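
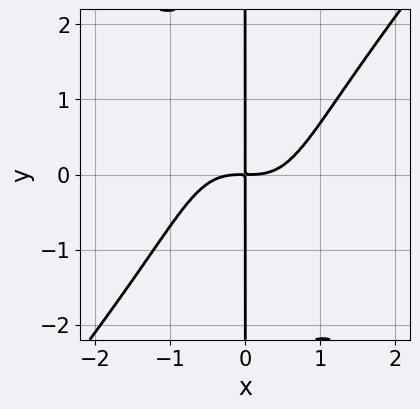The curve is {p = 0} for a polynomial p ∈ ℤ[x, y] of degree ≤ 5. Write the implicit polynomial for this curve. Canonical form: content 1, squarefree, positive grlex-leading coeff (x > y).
3*x^4 - 2*x^2*y^2 - 3*x*y

(a) The degree is 4 — no degree-3 curve has this shape.
(b) Reading off the gridlines: every point of the y-axis in the box is on the curve.
(c) Putting this together gives p.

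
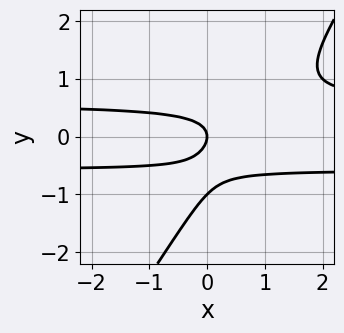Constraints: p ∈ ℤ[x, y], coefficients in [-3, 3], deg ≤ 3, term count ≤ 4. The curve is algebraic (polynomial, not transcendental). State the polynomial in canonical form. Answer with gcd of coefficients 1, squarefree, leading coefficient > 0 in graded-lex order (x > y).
First, degree: the shape is more complex than any degree-2 curve, so deg p = 3.
Then, from the axis intercepts and sections: the y-axis gridline crossings are at y ∈ {-1, 0}; it meets the x-axis at x = 0 (among the integer gridlines).
Finally, the integer polynomial consistent with all of this is the stated p.

3*x*y^2 - 2*y^3 - 2*y^2 - x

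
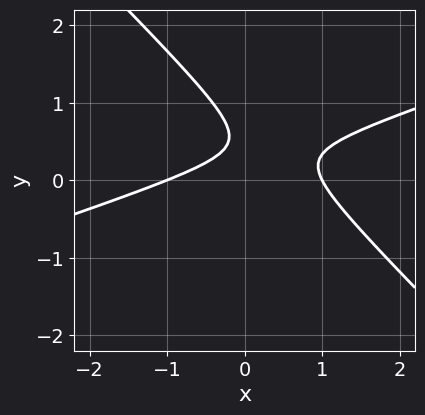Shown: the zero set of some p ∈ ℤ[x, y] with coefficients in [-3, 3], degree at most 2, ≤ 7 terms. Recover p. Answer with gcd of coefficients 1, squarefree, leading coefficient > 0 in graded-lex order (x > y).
First, degree: a generic line meets the curve in up to 2 points, so deg p = 2.
Then, from the visible intercepts: no y-intercept at any integer in the box; among the integer gridlines, it crosses the x-axis at x ∈ {-1, 1}.
Finally, the integer polynomial consistent with all of this is the stated p.

x^2 - 2*x*y - 3*y^2 + 3*y - 1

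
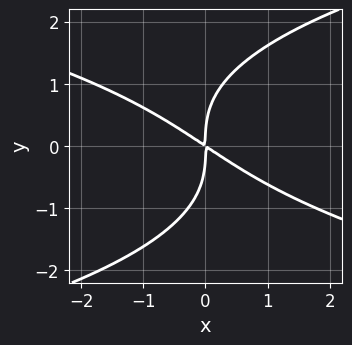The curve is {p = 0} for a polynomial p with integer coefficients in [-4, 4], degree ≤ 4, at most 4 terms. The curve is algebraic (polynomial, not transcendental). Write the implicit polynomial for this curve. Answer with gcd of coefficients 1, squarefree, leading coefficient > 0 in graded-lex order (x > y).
y^4 - 2*x^2 - 3*x*y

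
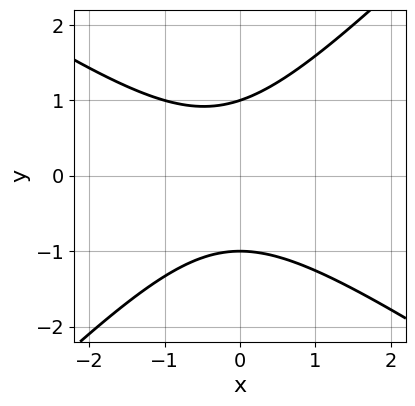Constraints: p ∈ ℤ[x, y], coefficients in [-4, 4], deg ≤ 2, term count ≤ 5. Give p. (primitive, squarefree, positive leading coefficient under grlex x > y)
First, degree: the shape is more complex than any degree-1 curve, so deg p = 2.
Then, from the axis intercepts and sections: no x-intercept at any integer in the box; the y-axis gridline crossings are at y ∈ {-1, 1}.
Finally, putting this together gives p.

2*x^2 + x*y - 3*y^2 + x + 3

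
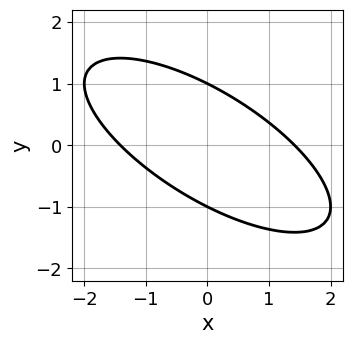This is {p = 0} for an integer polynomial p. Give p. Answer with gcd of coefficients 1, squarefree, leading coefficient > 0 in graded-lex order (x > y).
x^2 + 2*x*y + 2*y^2 - 2

The degree is 2 — a generic line meets the curve in up to 2 points.
Checking where it meets the axes: among the integer gridlines, it crosses the y-axis at y ∈ {-1, 1}.
Fitting integer coefficients to these (and the overall shape) gives p.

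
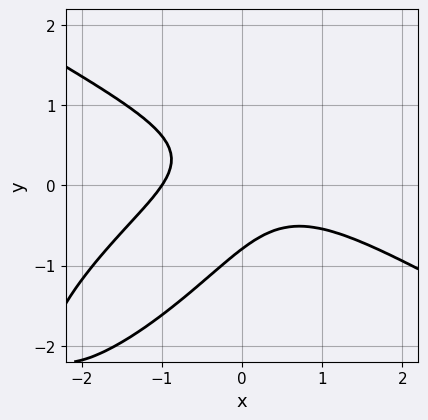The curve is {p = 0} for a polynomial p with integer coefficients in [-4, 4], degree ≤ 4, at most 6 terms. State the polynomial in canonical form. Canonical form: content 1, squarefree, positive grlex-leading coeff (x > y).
x^3 - 2*x*y^2 + 2*y^3 + 2*x*y + 1

First, degree: a generic line meets the curve in up to 3 points, so deg p = 3.
Then, from the visible intercepts: it meets the x-axis at x = -1 (among the integer gridlines).
Finally, the integer polynomial consistent with all of this is the stated p.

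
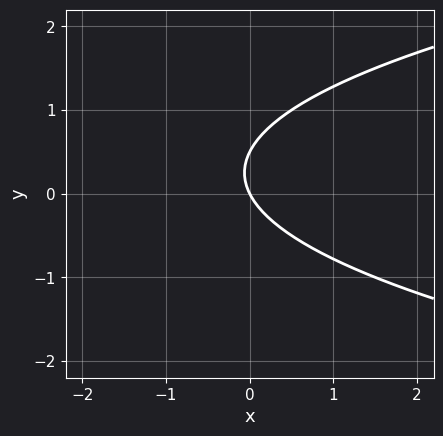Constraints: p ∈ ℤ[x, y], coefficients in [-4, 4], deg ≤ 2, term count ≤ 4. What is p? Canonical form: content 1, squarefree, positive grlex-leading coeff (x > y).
2*y^2 - 2*x - y

Degree: no degree-1 curve has this shape, so deg p = 2.
From the axis intercepts and sections: it meets the x-axis at x = 0 (among the integer gridlines); one y-axis crossing is at y = 0.
The integer polynomial consistent with all of this is the stated p.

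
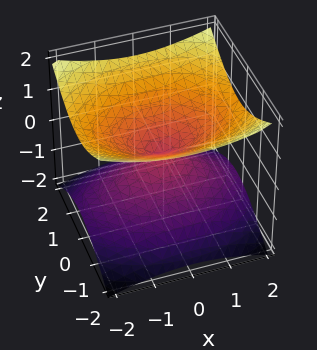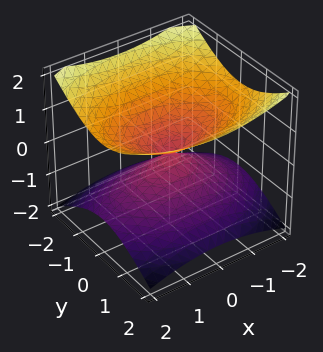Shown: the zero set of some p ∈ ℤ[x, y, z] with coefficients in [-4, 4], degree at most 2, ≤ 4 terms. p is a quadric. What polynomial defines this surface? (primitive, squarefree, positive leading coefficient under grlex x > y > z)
First, deg p = 2.
Then, symmetries: the z ↦ −z reflection is a symmetry, so z appears only in even powers; mirror symmetry y ↦ −y ⇒ only even powers of y; the x ↦ −x reflection is a symmetry, so x appears only in even powers.
Next, from the axis intercepts and sections: one z-axis crossing is at z = 0; one x-axis crossing is at x = 0; one y-axis crossing is at y = 0.
Finally, solving for integer coefficients yields p as stated.

x^2 + 2*y^2 - 3*z^2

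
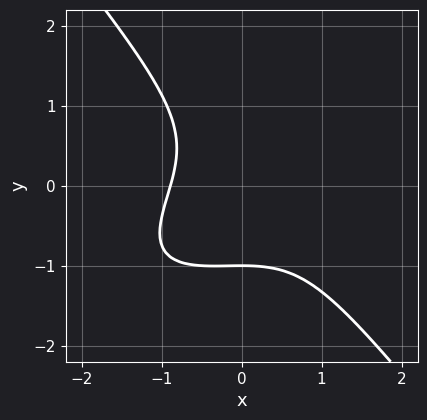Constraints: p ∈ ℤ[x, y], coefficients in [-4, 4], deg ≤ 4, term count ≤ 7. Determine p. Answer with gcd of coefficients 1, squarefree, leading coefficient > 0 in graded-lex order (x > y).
2*x^3 - 3*x^2*y + 3*y^3 - 2*x^2 + 3

1. deg p = 3. The shape is more complex than any degree-2 curve.
2. From the axis intercepts and sections: one y-axis crossing is at y = -1.
3. Solving for integer coefficients yields p as stated.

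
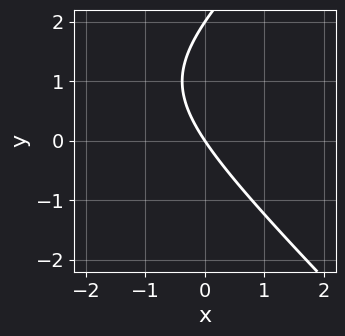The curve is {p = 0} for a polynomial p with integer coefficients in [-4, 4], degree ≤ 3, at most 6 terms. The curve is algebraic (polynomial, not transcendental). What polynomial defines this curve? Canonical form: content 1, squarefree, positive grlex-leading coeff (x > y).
x^2 - y^2 + 3*x + 2*y

(a) The degree is 2 — a generic line meets the curve in up to 2 points.
(b) Against the integer gridlines: it crosses the x-axis at the gridline x = 0; the y-axis gridline crossings are at y ∈ {0, 2}.
(c) Fitting integer coefficients to these (and the overall shape) gives p.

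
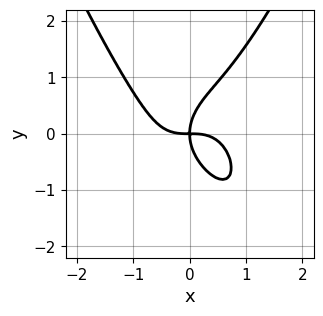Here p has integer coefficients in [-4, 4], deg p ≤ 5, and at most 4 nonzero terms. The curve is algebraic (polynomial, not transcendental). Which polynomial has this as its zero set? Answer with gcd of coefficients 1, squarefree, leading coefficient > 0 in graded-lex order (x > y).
3*x^4 - 2*y^3 + 3*x*y

First, the degree is 4 — no degree-3 curve has this shape.
Next, checking where it meets the axes: it meets the x-axis at x = 0 (among the integer gridlines); it crosses the y-axis at the gridline y = 0.
Finally, these observations pin down the coefficients.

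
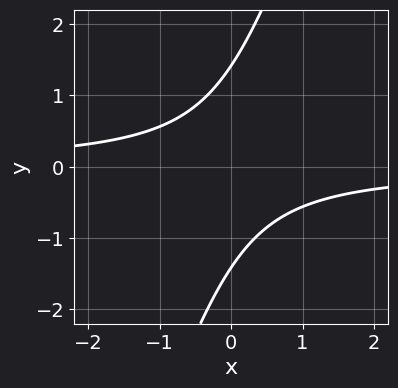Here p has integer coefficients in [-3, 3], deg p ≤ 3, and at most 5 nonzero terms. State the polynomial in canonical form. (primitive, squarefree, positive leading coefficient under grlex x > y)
3*x*y - y^2 + 2

(a) Degree: no degree-1 curve has this shape, so deg p = 2.
(b) Checking where it meets the axes: it misses every integer gridline on the x-axis.
(c) Putting this together gives p.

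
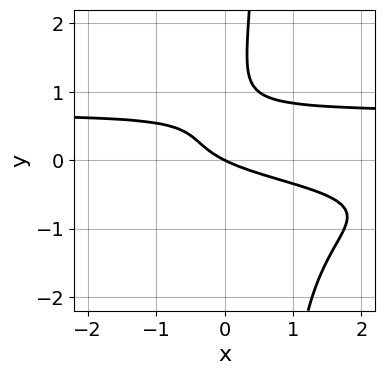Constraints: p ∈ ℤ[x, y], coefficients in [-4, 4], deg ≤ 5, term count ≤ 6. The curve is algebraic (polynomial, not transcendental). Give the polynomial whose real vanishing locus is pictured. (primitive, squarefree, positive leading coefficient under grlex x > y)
3*x*y^3 - 2*y^3 + 3*y^2 - x - 2*y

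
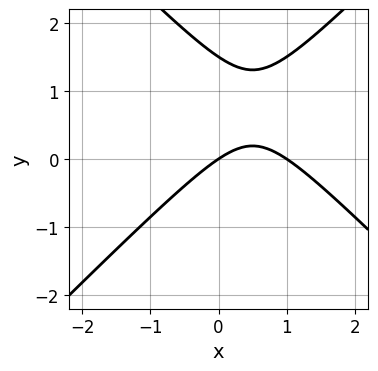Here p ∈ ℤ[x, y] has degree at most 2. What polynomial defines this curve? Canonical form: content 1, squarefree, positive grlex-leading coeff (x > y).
deg p = 2.
Against the integer gridlines: among the integer gridlines, it crosses the x-axis at x ∈ {0, 1}; it meets the y-axis at y = 0 (among the integer gridlines).
The integer polynomial consistent with all of this is the stated p.

2*x^2 - 2*y^2 - 2*x + 3*y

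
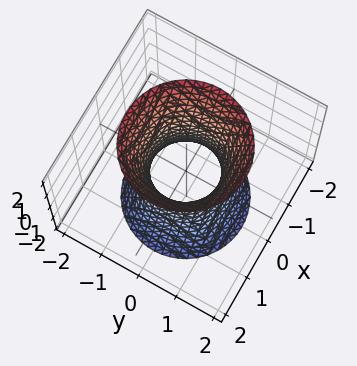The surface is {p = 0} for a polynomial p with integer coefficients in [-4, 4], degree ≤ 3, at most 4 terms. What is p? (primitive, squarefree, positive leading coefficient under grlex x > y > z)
First, deg p = 2.
Then, by symmetry, the z-axis is an axis of rotation, so x and y enter only as x² + y².
Then, from the visible intercepts: a circular section at z = 0 has radius between 0 and 1; it misses every integer gridline on the z-axis.
Finally, fitting integer coefficients to these (and the overall shape) gives p.

3*x^2 + 3*y^2 - z^2 - 2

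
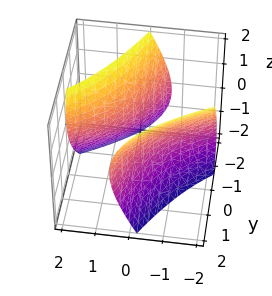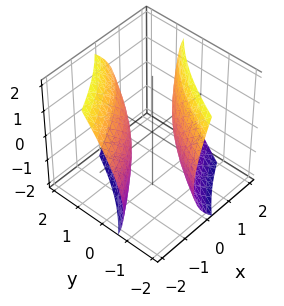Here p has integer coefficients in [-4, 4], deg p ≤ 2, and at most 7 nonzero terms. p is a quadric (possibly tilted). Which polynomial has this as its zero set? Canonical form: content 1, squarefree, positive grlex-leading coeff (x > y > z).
x^2 - 3*x*y + x*z + y^2 - z^2 - 1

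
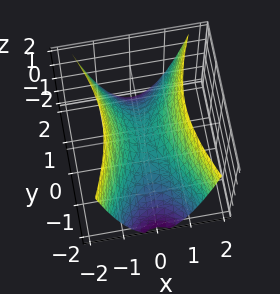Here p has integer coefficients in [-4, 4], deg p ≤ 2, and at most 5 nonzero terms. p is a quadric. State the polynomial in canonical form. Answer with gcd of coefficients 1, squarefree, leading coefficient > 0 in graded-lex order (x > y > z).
(a) The degree is 2 — a saddle surface; a quadric.
(b) Symmetries: mirror symmetry x ↦ −x ⇒ only even powers of x; the y ↦ −y reflection is a symmetry, so y appears only in even powers.
(c) Observable constraints: it crosses the x-axis at the gridline x = 0; it meets the y-axis at y = 0 (among the integer gridlines); one z-axis crossing is at z = 0.
(d) These observations pin down the coefficients.

3*x^2 - y^2 - 2*z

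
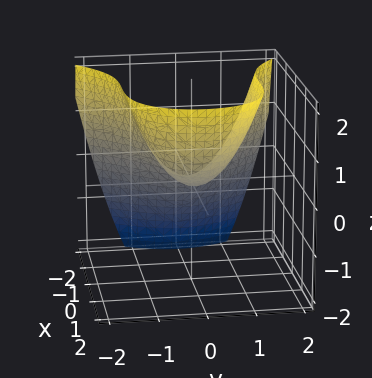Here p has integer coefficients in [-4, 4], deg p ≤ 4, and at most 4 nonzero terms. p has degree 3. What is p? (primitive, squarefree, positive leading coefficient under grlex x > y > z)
x^3 + 3*y^2 - 3*z

(a) deg p = 3. No degree-2 surface has this shape.
(b) From the visible intercepts: one y-axis crossing is at y = 0; one z-axis crossing is at z = 0.
(c) Solving for integer coefficients yields p as stated.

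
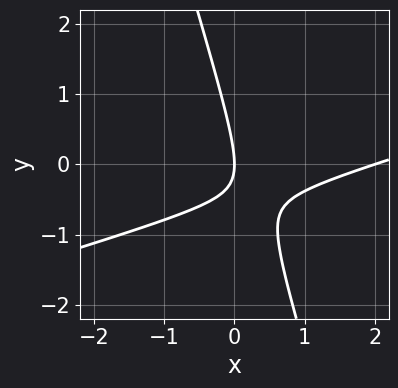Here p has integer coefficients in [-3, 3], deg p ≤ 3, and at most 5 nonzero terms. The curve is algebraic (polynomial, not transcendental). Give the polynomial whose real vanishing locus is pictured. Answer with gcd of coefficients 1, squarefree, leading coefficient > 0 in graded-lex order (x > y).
The degree is 2 — a generic line meets the curve in up to 2 points.
Checking where it meets the axes: the x-axis gridline crossings are at x ∈ {0, 2}; it crosses the y-axis at the gridline y = 0.
Putting this together gives p.

x^2 - 3*x*y - y^2 - 2*x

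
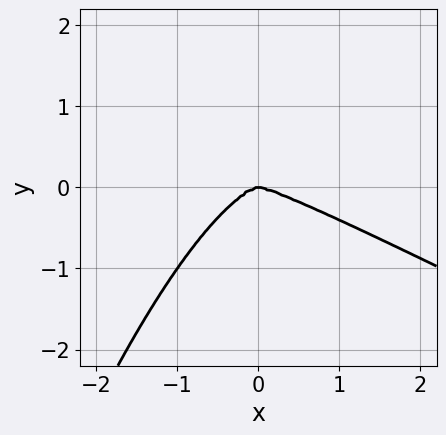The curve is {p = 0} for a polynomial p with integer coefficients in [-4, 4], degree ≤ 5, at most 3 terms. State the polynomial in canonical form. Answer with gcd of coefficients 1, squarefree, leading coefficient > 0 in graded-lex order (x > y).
Degree: no degree-3 curve has this shape, so deg p = 4.
Against the integer gridlines: it crosses the x-axis at the gridline x = 0; it meets the y-axis at y = 0 (among the integer gridlines).
Putting this together gives p.

x^4 + 2*x^3*y + 3*y^3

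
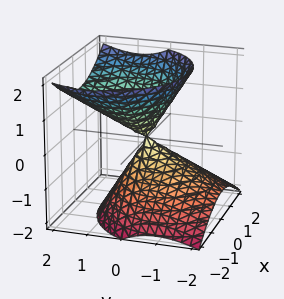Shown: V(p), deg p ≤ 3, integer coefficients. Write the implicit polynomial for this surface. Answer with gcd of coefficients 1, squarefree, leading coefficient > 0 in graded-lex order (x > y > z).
x^2 + y^2 - y*z - z^2

First, deg p = 2.
Then, checking where it meets the axes: it meets the y-axis at y = 0 (among the integer gridlines); it crosses the x-axis at the gridline x = 0.
Finally, the integer polynomial consistent with all of this is the stated p.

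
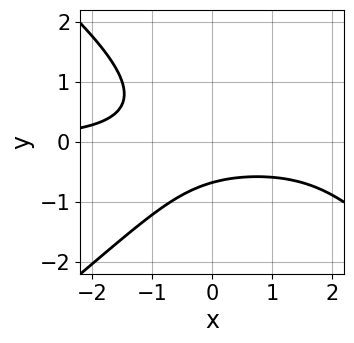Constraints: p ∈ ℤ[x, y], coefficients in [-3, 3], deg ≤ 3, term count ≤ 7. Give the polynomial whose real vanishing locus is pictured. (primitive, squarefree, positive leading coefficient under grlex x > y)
2*x^2*y - 3*y^3 - 3*x*y - 3*y - 3

First, degree: the shape is more complex than any degree-2 curve, so deg p = 3.
Then, against the integer gridlines: it misses every integer gridline on the x-axis.
Finally, matching integer coefficients to the picture gives p.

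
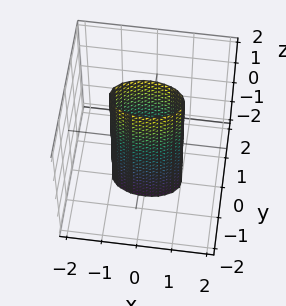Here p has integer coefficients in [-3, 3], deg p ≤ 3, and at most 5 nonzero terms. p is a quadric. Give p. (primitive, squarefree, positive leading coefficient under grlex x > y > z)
First, degree: a cylinder; a quadric, so deg p = 2.
Then, symmetries: the y ↦ −y reflection is a symmetry, so y appears only in even powers; it's symmetric under x → −x, forcing even powers of x; mirror symmetry z ↦ −z ⇒ only even powers of z.
Then, against the integer gridlines: among the integer gridlines, it crosses the x-axis at x ∈ {-1, 1}; the surface avoids every integer z-axis point in the box.
Finally, matching integer coefficients to the picture gives p.

x^2 + 3*y^2 - 1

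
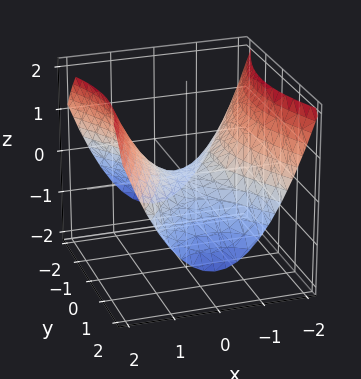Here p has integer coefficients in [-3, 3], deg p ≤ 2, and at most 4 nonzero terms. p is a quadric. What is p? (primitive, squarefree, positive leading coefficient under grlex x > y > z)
deg p = 2.
Symmetries: it's symmetric under y → −y, forcing even powers of y; it's symmetric under x → −x, forcing even powers of x.
Against the integer gridlines: one z-axis crossing is at z = 0; it meets the x-axis at x = 0 (among the integer gridlines).
Fitting integer coefficients to these (and the overall shape) gives p.

2*x^2 - y^2 - 3*z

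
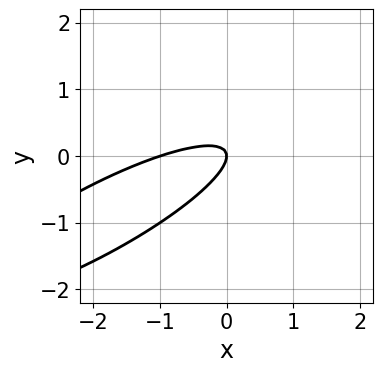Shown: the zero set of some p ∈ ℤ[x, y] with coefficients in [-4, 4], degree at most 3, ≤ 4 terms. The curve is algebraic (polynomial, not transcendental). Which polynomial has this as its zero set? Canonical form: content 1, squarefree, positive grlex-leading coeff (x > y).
x^2 - 3*x*y + 3*y^2 + x

First, the degree is 2 — a generic line meets the curve in up to 2 points.
Then, reading off the gridlines: the x-axis gridline crossings are at x ∈ {-1, 0}; one y-axis crossing is at y = 0.
Finally, matching integer coefficients to the picture gives p.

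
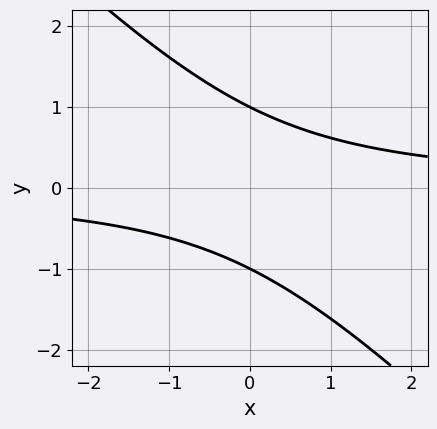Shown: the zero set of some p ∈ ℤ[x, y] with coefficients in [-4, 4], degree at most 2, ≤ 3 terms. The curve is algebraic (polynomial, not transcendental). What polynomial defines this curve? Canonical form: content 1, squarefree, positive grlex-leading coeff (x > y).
(a) Degree: a generic line meets the curve in up to 2 points, so deg p = 2.
(b) Checking where it meets the axes: it misses every integer gridline on the x-axis; among the integer gridlines, it crosses the y-axis at y ∈ {-1, 1}.
(c) Putting this together gives p.

x*y + y^2 - 1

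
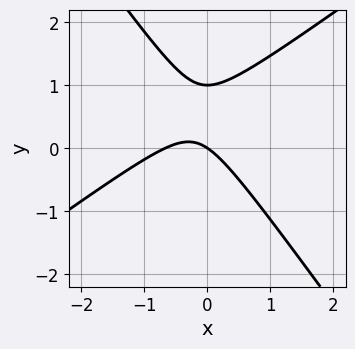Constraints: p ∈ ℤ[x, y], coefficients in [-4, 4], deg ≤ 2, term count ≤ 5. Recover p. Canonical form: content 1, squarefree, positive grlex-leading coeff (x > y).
3*x^2 - 2*x*y - 3*y^2 + 2*x + 3*y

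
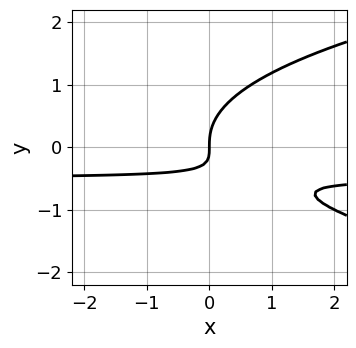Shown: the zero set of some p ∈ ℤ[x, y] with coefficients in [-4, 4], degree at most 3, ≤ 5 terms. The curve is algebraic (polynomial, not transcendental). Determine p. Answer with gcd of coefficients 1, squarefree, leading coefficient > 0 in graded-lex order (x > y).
2*y^3 - 2*x*y - x

First, the degree is 3 — a generic line meets the curve in up to 3 points.
Next, against the integer gridlines: it meets the x-axis at x = 0 (among the integer gridlines); it meets the y-axis at y = 0 (among the integer gridlines).
Finally, putting this together gives p.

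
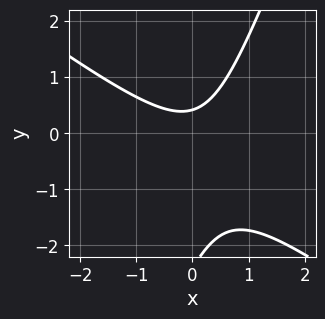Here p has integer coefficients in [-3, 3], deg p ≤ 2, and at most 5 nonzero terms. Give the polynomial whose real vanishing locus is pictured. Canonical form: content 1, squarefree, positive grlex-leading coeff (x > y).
deg p = 2.
From the axis intercepts and sections: it misses every integer gridline on the x-axis.
The integer polynomial consistent with all of this is the stated p.

2*x^2 + 2*x*y - y^2 - 2*y + 1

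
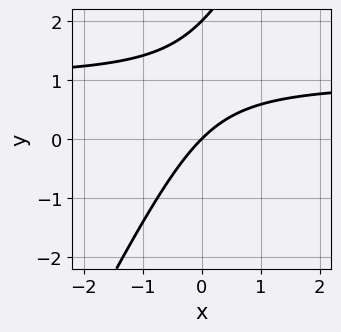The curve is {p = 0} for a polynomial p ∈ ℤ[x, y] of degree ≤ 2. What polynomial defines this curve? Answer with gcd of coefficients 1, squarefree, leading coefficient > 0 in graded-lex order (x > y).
2*x*y - y^2 - 2*x + 2*y

deg p = 2. The shape is more complex than any degree-1 curve.
Reading off the gridlines: it crosses the x-axis at the gridline x = 0; among the integer gridlines, it crosses the y-axis at y ∈ {0, 2}.
Solving for integer coefficients yields p as stated.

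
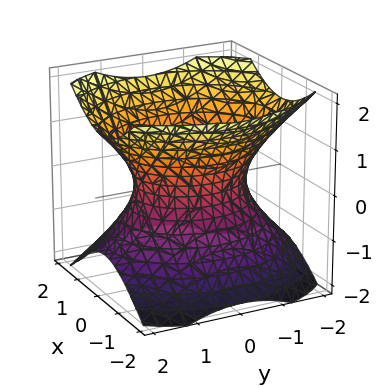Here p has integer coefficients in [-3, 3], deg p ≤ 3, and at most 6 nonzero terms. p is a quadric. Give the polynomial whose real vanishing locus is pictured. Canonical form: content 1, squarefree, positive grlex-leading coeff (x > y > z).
3*x^2 + 2*y^2 - 3*z^2 - 3

deg p = 2. An hourglass — one-sheet hyperboloid; a quadric.
Symmetries: mirror symmetry y ↦ −y ⇒ only even powers of y; the x ↦ −x reflection is a symmetry, so x appears only in even powers; the z ↦ −z reflection is a symmetry, so z appears only in even powers.
Observable constraints: among the integer gridlines, it crosses the x-axis at x ∈ {-1, 1}; the surface avoids every integer z-axis point in the box.
Putting this together gives p.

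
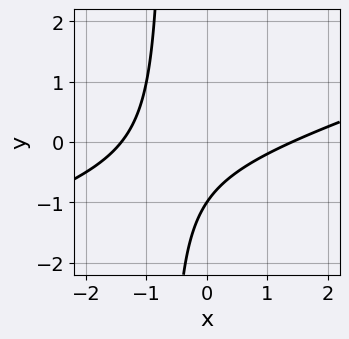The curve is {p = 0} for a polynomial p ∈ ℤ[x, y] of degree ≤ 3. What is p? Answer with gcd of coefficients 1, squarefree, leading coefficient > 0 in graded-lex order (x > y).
Degree: no degree-1 curve has this shape, so deg p = 2.
Checking where it meets the axes: it meets the y-axis at y = -1 (among the integer gridlines).
These observations pin down the coefficients.

x^2 - 3*x*y - 2*y - 2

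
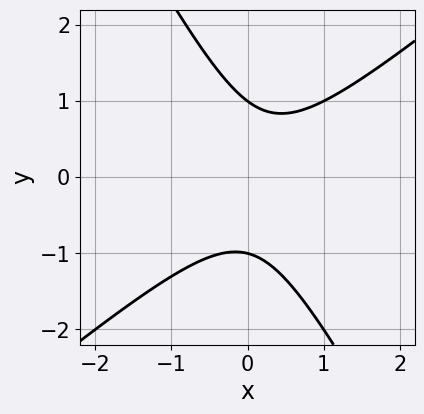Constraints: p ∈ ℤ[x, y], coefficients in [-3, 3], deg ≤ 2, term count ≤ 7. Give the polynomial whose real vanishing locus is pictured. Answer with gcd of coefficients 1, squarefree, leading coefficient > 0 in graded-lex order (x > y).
3*x^2 - 2*x*y - 2*y^2 - x + 2

First, the degree is 2 — the shape is more complex than any degree-1 curve.
Next, from the visible intercepts: it misses every integer gridline on the x-axis; the y-axis gridline crossings are at y ∈ {-1, 1}.
Finally, together with the visible shape, these determine p as stated.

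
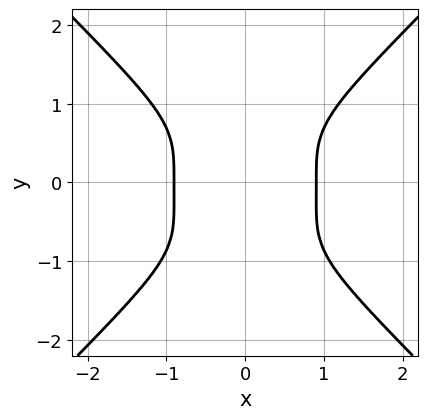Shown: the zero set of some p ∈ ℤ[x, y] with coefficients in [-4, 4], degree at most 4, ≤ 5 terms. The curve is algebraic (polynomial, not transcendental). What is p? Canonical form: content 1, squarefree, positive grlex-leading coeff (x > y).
3*x^4 - 3*y^4 - y^3 - 2

Degree: the shape is more complex than any degree-3 curve, so deg p = 4.
Symmetries: the x ↦ −x reflection is a symmetry, so x appears only in even powers.
Against the integer gridlines: the curve avoids every integer y-axis point in the box.
Fitting integer coefficients to these (and the overall shape) gives p.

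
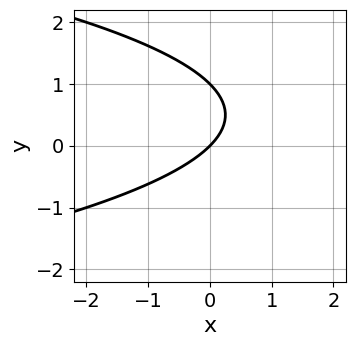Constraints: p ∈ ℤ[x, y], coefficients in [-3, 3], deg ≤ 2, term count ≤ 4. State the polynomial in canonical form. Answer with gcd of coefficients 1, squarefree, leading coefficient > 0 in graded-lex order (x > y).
1. The degree is 2 — no degree-1 curve has this shape.
2. Checking where it meets the axes: it meets the x-axis at x = 0 (among the integer gridlines); the y-axis gridline crossings are at y ∈ {0, 1}.
3. These observations pin down the coefficients.

y^2 + x - y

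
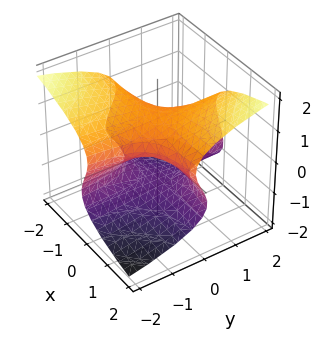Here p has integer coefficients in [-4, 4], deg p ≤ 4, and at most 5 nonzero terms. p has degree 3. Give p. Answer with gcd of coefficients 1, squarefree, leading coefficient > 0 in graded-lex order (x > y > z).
First, the degree is 3 — no degree-2 surface has this shape.
Next, reading off the gridlines: the z-axis gridline crossings are at z ∈ {-1, 0, 1}; the visible x-axis segment lies entirely on the surface; every point of the y-axis in the box is on the surface.
Finally, solving for integer coefficients yields p as stated.

z^3 - x*y - z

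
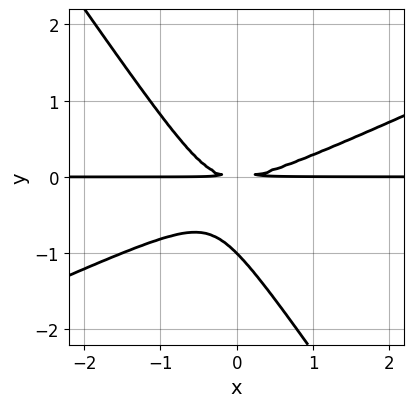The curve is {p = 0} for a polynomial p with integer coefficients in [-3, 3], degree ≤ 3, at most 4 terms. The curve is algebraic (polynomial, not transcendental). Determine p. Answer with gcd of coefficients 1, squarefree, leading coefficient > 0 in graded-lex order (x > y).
2*x^2*y - 3*x*y^2 - 3*y^3 - 3*y^2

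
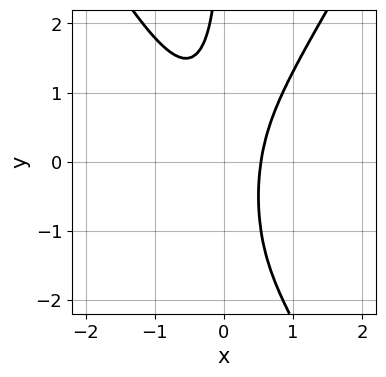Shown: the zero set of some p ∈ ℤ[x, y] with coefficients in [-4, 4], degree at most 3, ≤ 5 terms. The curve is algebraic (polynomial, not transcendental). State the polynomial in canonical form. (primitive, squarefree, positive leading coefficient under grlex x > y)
3*x^3 - x*y^2 - x*y + x - 1

First, deg p = 3. No degree-2 curve has this shape.
Next, against the integer gridlines: no y-intercept at any integer in the box.
Finally, putting this together gives p.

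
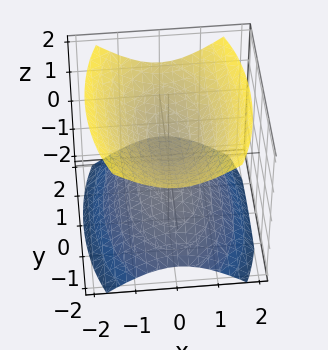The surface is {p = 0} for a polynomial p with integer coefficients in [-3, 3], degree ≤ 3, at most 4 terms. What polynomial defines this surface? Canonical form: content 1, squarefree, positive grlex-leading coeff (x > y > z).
The picture has 2 separate pieces. They look like related sheets of one shape, so recover p as a whole.
Degree: two separate bowl-shaped sheets opening away from each other; a quadric, so deg p = 2.
Symmetries: it's symmetric under y → −y, forcing even powers of y; mirror symmetry x ↦ −x ⇒ only even powers of x; the z ↦ −z reflection is a symmetry, so z appears only in even powers.
Against the integer gridlines: no x-intercept at any integer in the box; it misses every integer gridline on the y-axis.
These observations pin down the coefficients.

3*x^2 + y^2 - 3*z^2 + 1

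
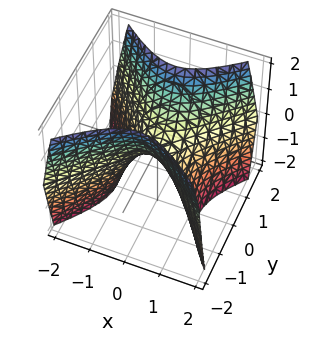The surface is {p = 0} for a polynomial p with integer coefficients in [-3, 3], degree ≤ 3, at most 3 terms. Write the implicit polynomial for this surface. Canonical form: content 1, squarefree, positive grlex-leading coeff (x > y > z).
3*x^2 - 3*y^2 + 2*z

1. The degree is 2 — a hyperbolic paraboloid; a quadric.
2. Symmetries: mirror symmetry y ↦ −y ⇒ only even powers of y; the x ↦ −x reflection is a symmetry, so x appears only in even powers.
3. From the visible intercepts: one y-axis crossing is at y = 0; it meets the x-axis at x = 0 (among the integer gridlines); one z-axis crossing is at z = 0.
4. These observations pin down the coefficients.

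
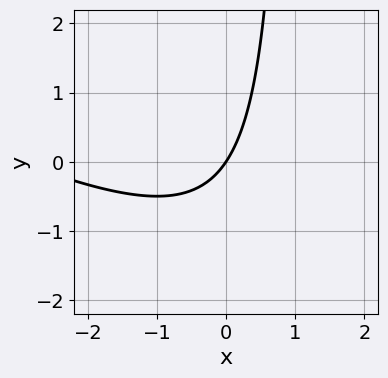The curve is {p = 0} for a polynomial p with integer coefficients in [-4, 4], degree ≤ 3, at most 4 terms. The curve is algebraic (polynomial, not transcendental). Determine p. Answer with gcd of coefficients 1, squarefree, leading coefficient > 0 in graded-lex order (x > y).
First, deg p = 2. A generic line meets the curve in up to 2 points.
Next, from the visible intercepts: it meets the y-axis at y = 0 (among the integer gridlines); it meets the x-axis at x = 0 (among the integer gridlines).
Finally, matching integer coefficients to the picture gives p.

x^2 + 2*x*y + 3*x - 2*y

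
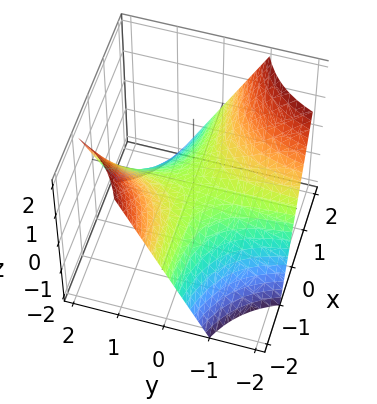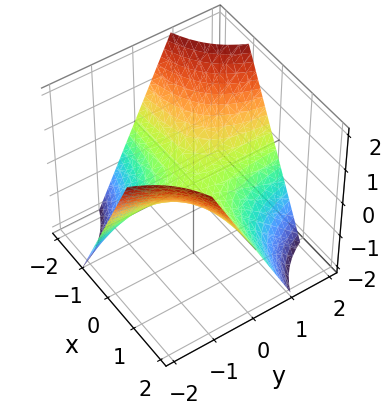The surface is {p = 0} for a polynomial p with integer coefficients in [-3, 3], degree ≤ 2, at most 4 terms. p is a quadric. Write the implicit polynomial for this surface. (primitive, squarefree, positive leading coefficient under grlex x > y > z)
x*y + z

(a) deg p = 2.
(b) Reading off the gridlines: the visible y-axis segment lies entirely on the surface; the visible x-axis segment lies entirely on the surface; it crosses the z-axis at the gridline z = 0.
(c) Matching integer coefficients to the picture gives p.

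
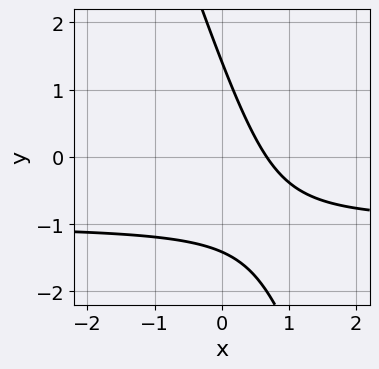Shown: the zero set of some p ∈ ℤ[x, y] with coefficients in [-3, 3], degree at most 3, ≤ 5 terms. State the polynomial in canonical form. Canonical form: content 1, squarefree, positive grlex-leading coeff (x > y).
The degree is 2 — the shape is more complex than any degree-1 curve.
Matching integer coefficients to the picture gives p.

3*x*y + y^2 + 3*x - 2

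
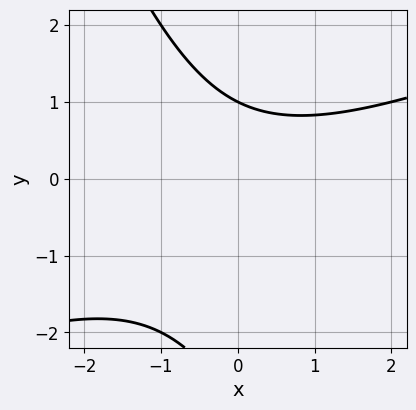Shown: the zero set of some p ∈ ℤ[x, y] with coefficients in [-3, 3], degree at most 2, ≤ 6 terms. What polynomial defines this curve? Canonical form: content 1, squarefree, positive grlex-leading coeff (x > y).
x^2 - 2*x*y - y^2 - 2*y + 3

The degree is 2 — a generic line meets the curve in up to 2 points.
Observable constraints: the curve avoids every integer x-axis point in the box; it crosses the y-axis at the gridline y = 1.
These observations pin down the coefficients.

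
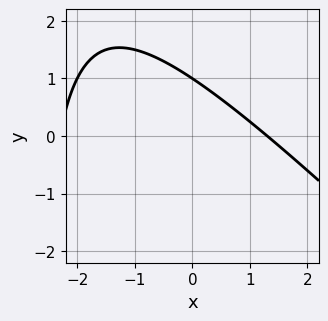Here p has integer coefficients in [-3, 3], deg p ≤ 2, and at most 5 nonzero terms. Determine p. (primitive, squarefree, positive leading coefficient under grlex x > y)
First, degree: a generic line meets the curve in up to 2 points, so deg p = 2.
Next, against the integer gridlines: it crosses the y-axis at the gridline y = 1.
Finally, matching integer coefficients to the picture gives p.

x^2 + x*y + x + 3*y - 3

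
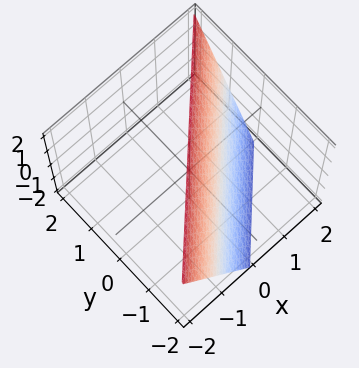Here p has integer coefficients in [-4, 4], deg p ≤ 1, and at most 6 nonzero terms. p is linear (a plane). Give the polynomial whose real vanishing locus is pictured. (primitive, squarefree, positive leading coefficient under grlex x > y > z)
First, the degree is 1 — the surface is flat (a plane).
Next, against the integer gridlines: one y-axis crossing is at y = -1; one z-axis crossing is at z = 2.
Finally, matching integer coefficients to the picture gives p. Check: (1, 0, 0) on the x-axis lies on the surface, and p(1, 0, 0) = 0. ✓

2*x - 2*y + z - 2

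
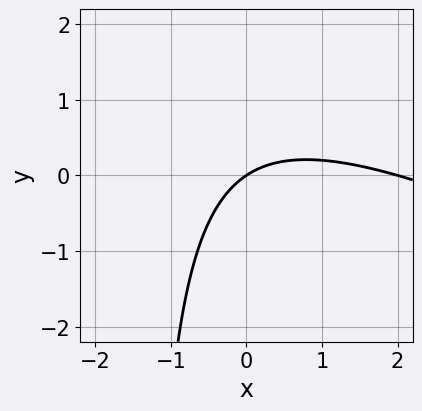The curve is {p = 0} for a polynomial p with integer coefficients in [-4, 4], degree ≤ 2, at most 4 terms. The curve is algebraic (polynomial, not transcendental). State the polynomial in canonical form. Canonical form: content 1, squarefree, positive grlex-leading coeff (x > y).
x^2 + 2*x*y - 2*x + 3*y

1. deg p = 2. A generic line meets the curve in up to 2 points.
2. Reading off the gridlines: one y-axis crossing is at y = 0; the x-axis gridline crossings are at x ∈ {0, 2}.
3. Putting this together gives p.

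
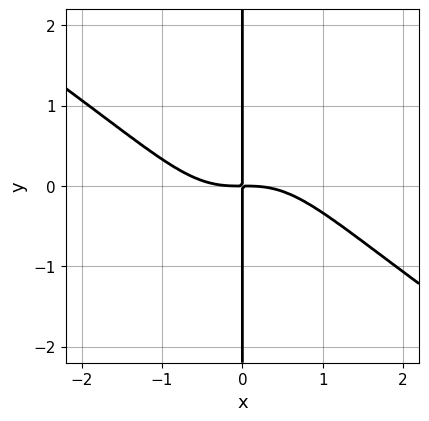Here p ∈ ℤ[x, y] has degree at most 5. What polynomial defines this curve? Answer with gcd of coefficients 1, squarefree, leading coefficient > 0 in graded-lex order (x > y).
2*x^4 + 3*x^3*y + 3*x*y

(a) The degree is 4 — the shape is more complex than any degree-3 curve.
(b) Checking where it meets the axes: the visible y-axis segment lies entirely on the curve.
(c) Matching integer coefficients to the picture gives p.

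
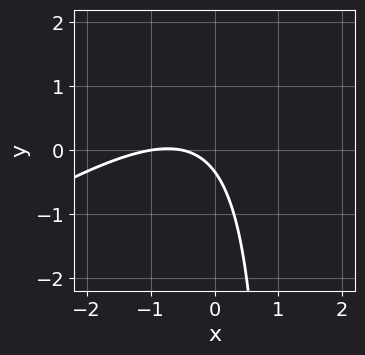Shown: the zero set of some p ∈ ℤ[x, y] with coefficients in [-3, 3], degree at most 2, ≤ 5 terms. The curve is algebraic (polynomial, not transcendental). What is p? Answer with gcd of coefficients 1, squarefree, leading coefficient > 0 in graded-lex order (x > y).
2*x^2 - 3*x*y + 3*x + 3*y + 1

(a) The degree is 2 — a generic line meets the curve in up to 2 points.
(b) From the axis intercepts and sections: one x-axis crossing is at x = -1.
(c) Fitting integer coefficients to these (and the overall shape) gives p.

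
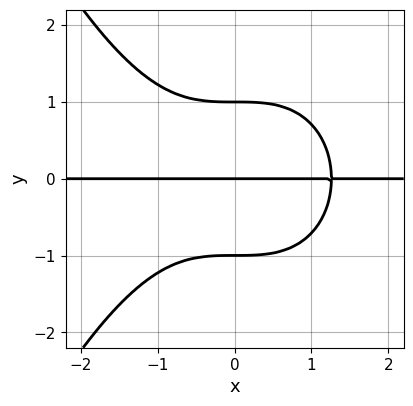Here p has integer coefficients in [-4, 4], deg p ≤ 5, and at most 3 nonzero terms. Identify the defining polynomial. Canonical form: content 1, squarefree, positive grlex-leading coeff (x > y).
1. Degree: the shape is more complex than any degree-3 curve, so deg p = 4.
2. From the axis intercepts and sections: the visible x-axis segment lies entirely on the curve; the y-axis gridline crossings are at y ∈ {-1, 0, 1}.
3. Putting this together gives p.

x^3*y + 2*y^3 - 2*y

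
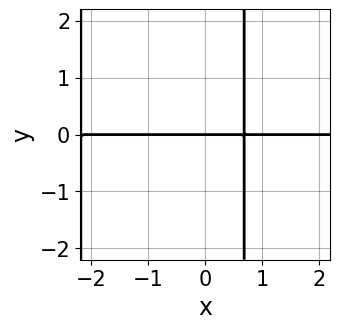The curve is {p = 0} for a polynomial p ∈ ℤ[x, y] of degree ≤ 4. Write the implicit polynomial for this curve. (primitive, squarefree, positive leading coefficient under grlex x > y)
1. deg p = 3. No degree-2 curve has this shape.
2. Reading off the gridlines: it meets the y-axis at y = 0 (among the integer gridlines); the visible x-axis segment lies entirely on the curve.
3. Matching integer coefficients to the picture gives p.

2*x^2*y + 3*x*y - 3*y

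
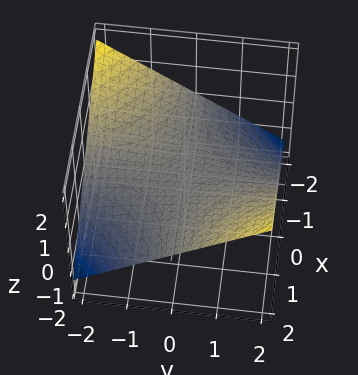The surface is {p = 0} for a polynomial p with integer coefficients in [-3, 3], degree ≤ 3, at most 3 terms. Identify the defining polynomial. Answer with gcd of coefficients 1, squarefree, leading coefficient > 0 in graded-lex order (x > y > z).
First, the degree is 2 — a saddle surface; a quadric.
Next, from the visible intercepts: the visible y-axis segment lies entirely on the surface; every point of the x-axis in the box is on the surface; it crosses the z-axis at the gridline z = 0.
Finally, putting this together gives p.

x*y - 3*z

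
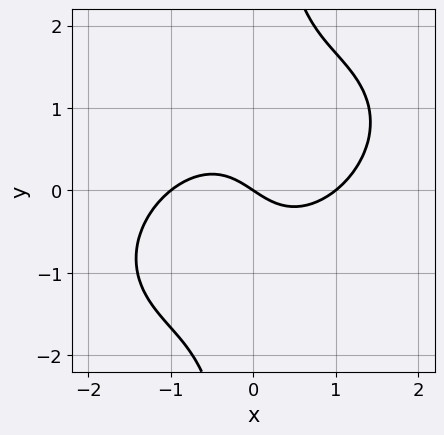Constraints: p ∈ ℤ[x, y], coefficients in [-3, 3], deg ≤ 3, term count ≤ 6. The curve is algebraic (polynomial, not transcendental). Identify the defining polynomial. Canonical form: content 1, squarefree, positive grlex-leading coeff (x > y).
2*x^3 - 2*x^2*y + 3*x*y^2 - 2*x - 3*y

1. Degree: a generic line meets the curve in up to 3 points, so deg p = 3.
2. Against the integer gridlines: among the integer gridlines, it crosses the x-axis at x ∈ {-1, 0, 1}; it crosses the y-axis at the gridline y = 0.
3. The integer polynomial consistent with all of this is the stated p.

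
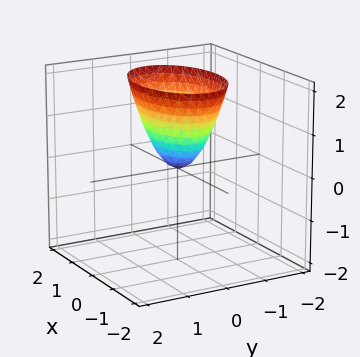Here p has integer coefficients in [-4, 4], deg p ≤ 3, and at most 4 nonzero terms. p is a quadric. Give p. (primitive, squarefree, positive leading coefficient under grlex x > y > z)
First, the degree is 2 — a single bowl opening along one axis; a quadric.
Next, symmetries: it's symmetric under y → −y, forcing even powers of y; it's symmetric under x → −x, forcing even powers of x.
Then, from the visible intercepts: it meets the z-axis at z = 0 (among the integer gridlines); one x-axis crossing is at x = 0.
Finally, matching integer coefficients to the picture gives p.

x^2 + 2*y^2 - z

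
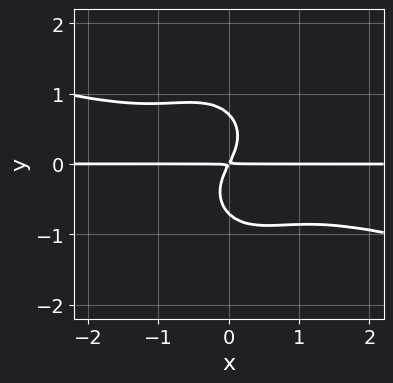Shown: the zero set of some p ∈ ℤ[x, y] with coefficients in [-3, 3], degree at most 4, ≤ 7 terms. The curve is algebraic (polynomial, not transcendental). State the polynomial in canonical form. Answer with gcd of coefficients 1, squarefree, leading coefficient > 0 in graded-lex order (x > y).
Degree: no degree-3 curve has this shape, so deg p = 4.
Observable constraints: every point of the x-axis in the box is on the curve.
The integer polynomial consistent with all of this is the stated p.

x^3*y + 3*x^2*y^2 + 2*y^4 + 2*x*y - y^2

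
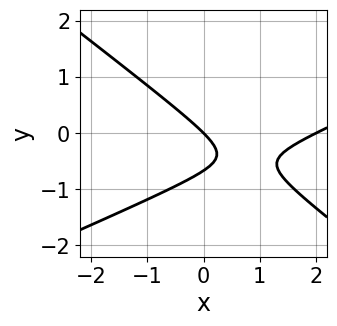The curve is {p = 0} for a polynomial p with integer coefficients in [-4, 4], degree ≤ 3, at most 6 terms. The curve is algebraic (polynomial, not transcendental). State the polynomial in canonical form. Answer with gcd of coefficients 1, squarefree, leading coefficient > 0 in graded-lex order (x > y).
x^2 - x*y - 3*y^2 - 2*x - 2*y

deg p = 2. The shape is more complex than any degree-1 curve.
From the axis intercepts and sections: among the integer gridlines, it crosses the x-axis at x ∈ {0, 2}; it meets the y-axis at y = 0 (among the integer gridlines).
Solving for integer coefficients yields p as stated.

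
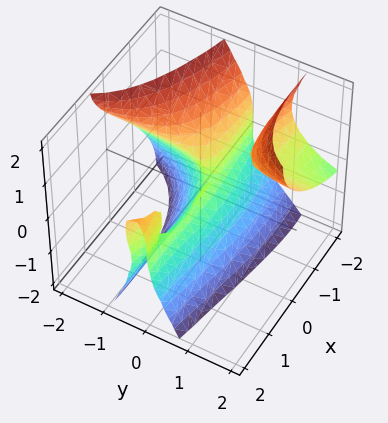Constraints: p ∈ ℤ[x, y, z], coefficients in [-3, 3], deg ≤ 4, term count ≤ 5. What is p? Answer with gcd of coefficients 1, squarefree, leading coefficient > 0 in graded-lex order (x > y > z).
(a) The picture has 2 separate pieces. Treating them together as one polynomial.
(b) deg p = 3. A generic line meets the surface in up to 3 points.
(c) Reading off the gridlines: it meets the z-axis at z = 0 (among the integer gridlines); one y-axis crossing is at y = 0; every point of the x-axis in the box is on the surface.
(d) These observations pin down the coefficients.

x^2*y + 3*x*y^2 - 3*y^2*z + z^3 + 3*y^2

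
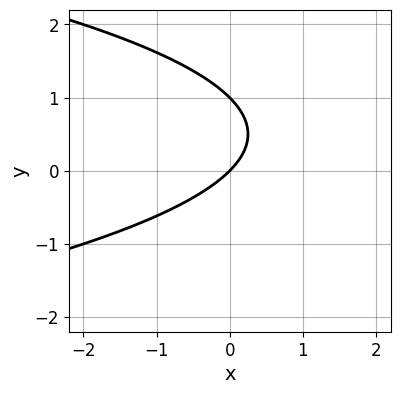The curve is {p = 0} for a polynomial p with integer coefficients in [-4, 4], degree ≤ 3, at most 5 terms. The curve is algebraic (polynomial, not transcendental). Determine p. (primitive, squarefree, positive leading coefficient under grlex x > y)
y^2 + x - y

The degree is 2 — a generic line meets the curve in up to 2 points.
Against the integer gridlines: it crosses the x-axis at the gridline x = 0; among the integer gridlines, it crosses the y-axis at y ∈ {0, 1}.
Putting this together gives p.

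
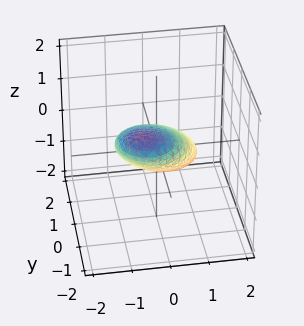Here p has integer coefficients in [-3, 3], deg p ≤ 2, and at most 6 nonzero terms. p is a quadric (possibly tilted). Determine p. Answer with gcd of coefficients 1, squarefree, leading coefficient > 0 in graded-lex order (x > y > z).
First, deg p = 2. A generic line meets the surface in up to 2 points.
Then, from the visible intercepts: the x-axis gridline crossings are at x ∈ {-1, 1}; the y-axis gridline crossings are at y ∈ {-1, 1}.
Finally, the integer polynomial consistent with all of this is the stated p.

x^2 + x*z + y^2 + 2*y*z + 2*z^2 - 1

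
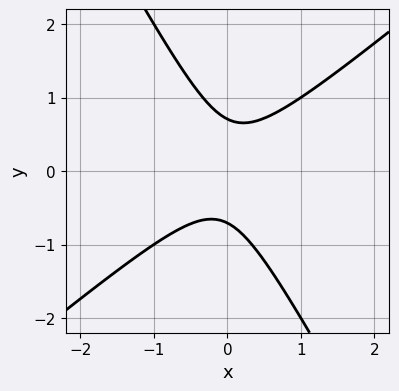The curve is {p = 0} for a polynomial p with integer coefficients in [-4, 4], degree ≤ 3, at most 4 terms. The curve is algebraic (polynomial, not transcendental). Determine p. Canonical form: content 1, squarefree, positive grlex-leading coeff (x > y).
3*x^2 - 2*x*y - 2*y^2 + 1

First, the degree is 2 — the shape is more complex than any degree-1 curve.
Then, reading off the gridlines: it misses every integer gridline on the x-axis.
Finally, putting this together gives p.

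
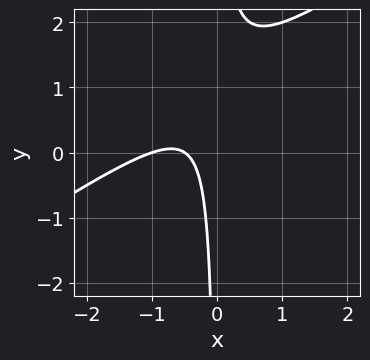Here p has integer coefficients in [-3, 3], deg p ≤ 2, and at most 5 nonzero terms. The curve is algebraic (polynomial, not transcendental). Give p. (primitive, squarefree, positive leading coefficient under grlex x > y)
1. deg p = 2. A generic line meets the curve in up to 2 points.
2. From the visible intercepts: it crosses the x-axis at the gridline x = -1; the curve avoids every integer y-axis point in the box.
3. Together with the visible shape, these determine p as stated.

2*x^2 - 3*x*y + 3*x + 1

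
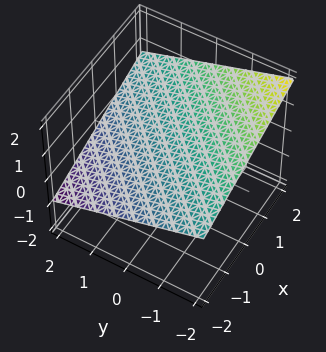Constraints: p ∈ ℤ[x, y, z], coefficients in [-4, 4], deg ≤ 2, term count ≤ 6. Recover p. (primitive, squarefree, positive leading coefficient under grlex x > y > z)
1. The degree is 1 — every cross-section is a straight line — this is a plane.
2. From the visible intercepts: it crosses the y-axis at the gridline y = 2; it crosses the x-axis at the gridline x = -2.
3. The integer polynomial consistent with all of this is the stated p.

x - y - 3*z + 2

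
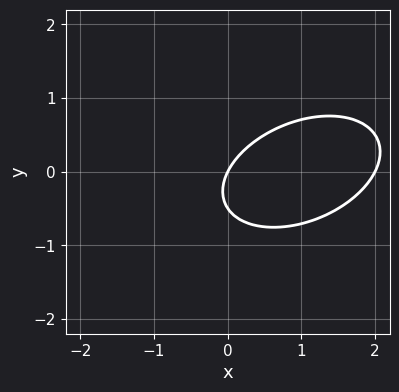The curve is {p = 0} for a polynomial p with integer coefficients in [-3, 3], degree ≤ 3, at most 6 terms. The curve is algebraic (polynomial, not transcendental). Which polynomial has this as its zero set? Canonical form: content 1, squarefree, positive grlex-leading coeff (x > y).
x^2 - x*y + 2*y^2 - 2*x + y

1. Degree: the shape is more complex than any degree-1 curve, so deg p = 2.
2. Checking where it meets the axes: among the integer gridlines, it crosses the x-axis at x ∈ {0, 2}; one y-axis crossing is at y = 0.
3. Matching integer coefficients to the picture gives p.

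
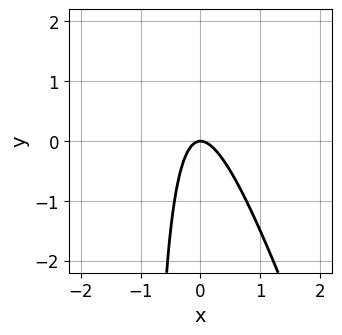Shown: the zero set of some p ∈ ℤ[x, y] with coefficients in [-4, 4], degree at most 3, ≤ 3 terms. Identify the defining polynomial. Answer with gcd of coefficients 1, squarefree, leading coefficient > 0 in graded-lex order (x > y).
1. deg p = 2. No degree-1 curve has this shape.
2. Against the integer gridlines: it meets the x-axis at x = 0 (among the integer gridlines); it crosses the y-axis at the gridline y = 0.
3. These observations pin down the coefficients.

3*x^2 + x*y + y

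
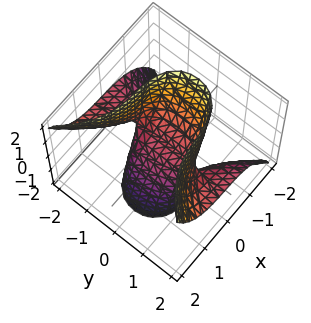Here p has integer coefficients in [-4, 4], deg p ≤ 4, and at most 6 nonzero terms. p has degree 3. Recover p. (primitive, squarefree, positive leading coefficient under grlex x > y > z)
2*x^3 - 3*y^2*z + x + 3*z

1. Degree: the shape is more complex than any degree-2 surface, so deg p = 3.
2. Reading off the gridlines: it meets the z-axis at z = 0 (among the integer gridlines); one x-axis crossing is at x = 0.
3. These observations pin down the coefficients.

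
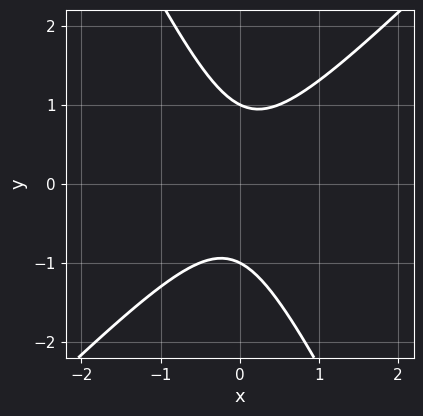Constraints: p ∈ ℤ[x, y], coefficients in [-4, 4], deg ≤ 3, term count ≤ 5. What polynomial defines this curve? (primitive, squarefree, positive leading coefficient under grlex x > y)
2*x^2 - x*y - y^2 + 1

Degree: the shape is more complex than any degree-1 curve, so deg p = 2.
Reading off the gridlines: no x-intercept at any integer in the box; among the integer gridlines, it crosses the y-axis at y ∈ {-1, 1}.
Assembling these constraints gives the stated polynomial.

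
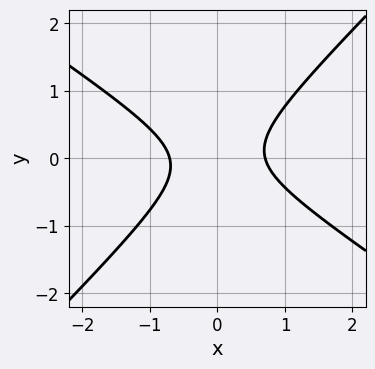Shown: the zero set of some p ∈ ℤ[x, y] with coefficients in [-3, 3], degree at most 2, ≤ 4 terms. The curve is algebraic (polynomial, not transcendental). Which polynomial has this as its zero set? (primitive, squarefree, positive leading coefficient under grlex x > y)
2*x^2 + x*y - 3*y^2 - 1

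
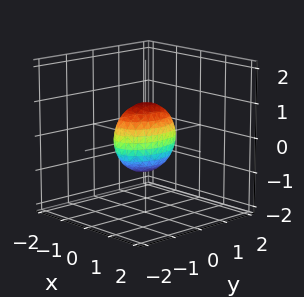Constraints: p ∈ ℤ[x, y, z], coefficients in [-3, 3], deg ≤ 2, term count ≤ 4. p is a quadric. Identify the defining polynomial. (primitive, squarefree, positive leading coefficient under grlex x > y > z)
2*x^2 + y^2 + z^2 - 1

(a) deg p = 2.
(b) Symmetries: mirror symmetry x ↦ −x ⇒ only even powers of x; mirror symmetry y ↦ −y ⇒ only even powers of y; the z ↦ −z reflection is a symmetry, so z appears only in even powers.
(c) Observable constraints: among the integer gridlines, it crosses the z-axis at z ∈ {-1, 1}; the y-axis gridline crossings are at y ∈ {-1, 1}.
(d) Fitting integer coefficients to these (and the overall shape) gives p.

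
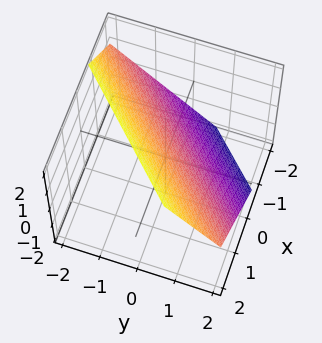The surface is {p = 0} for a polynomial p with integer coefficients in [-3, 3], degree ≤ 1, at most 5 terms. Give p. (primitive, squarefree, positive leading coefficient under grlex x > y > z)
3*x - 3*y - 3*z + 2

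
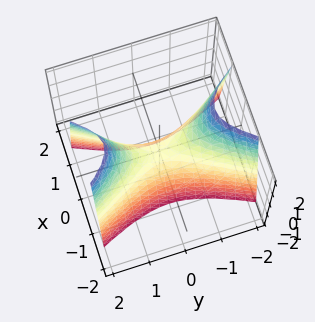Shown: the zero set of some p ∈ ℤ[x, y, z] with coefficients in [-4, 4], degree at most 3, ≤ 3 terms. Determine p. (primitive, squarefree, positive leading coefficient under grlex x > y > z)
The degree is 2 — a saddle surface; a quadric.
Symmetries: mirror symmetry x ↦ −x ⇒ only even powers of x; the y ↦ −y reflection is a symmetry, so y appears only in even powers.
Reading off the gridlines: it crosses the z-axis at the gridline z = 0; it crosses the y-axis at the gridline y = 0; it crosses the x-axis at the gridline x = 0.
Solving for integer coefficients yields p as stated.

3*x^2 - y^2 + z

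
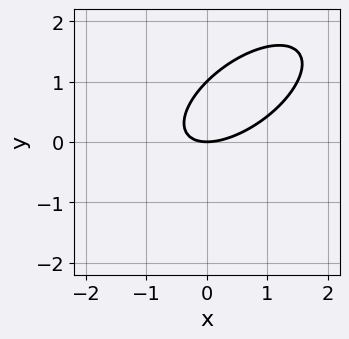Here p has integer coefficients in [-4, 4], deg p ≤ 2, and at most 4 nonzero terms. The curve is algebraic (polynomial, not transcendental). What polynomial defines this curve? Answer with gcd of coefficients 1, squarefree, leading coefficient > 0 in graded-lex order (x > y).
2*x^2 - 3*x*y + 3*y^2 - 3*y

(a) Degree: no degree-1 curve has this shape, so deg p = 2.
(b) Against the integer gridlines: one x-axis crossing is at x = 0; the y-axis gridline crossings are at y ∈ {0, 1}.
(c) The integer polynomial consistent with all of this is the stated p.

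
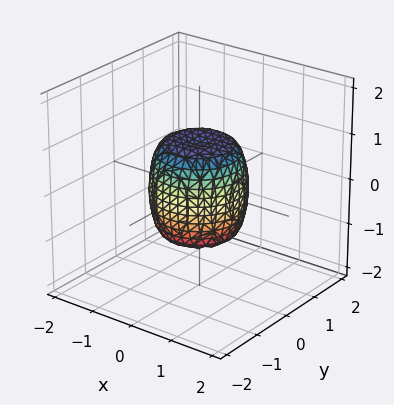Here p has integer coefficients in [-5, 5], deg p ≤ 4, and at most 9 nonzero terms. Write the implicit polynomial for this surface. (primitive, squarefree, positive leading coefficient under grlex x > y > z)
2*x^4 + 4*x^2*y^2 + 2*y^4 - x^2 - y^2 + z^2 - 1

deg p = 4.
Symmetry: the z-axis is an axis of rotation, so x and y enter only as x² + y².
Observable constraints: among the integer gridlines, it crosses the z-axis at z ∈ {-1, 1}; among the integer gridlines, it crosses the x-axis at x ∈ {-1, 1}; a circular section at z = -1 has radius between 0 and 1; among the integer gridlines, it crosses the y-axis at y ∈ {-1, 1}.
Solving for integer coefficients yields p as stated.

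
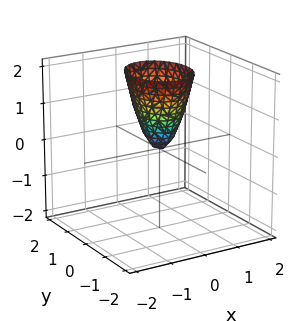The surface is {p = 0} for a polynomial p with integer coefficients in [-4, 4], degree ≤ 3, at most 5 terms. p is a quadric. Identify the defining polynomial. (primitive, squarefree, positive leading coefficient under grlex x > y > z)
3*x^2 + 2*y^2 - z

First, the degree is 2 — a single bowl opening along one axis; a quadric.
Then, symmetries: it's symmetric under y → −y, forcing even powers of y; it's symmetric under x → −x, forcing even powers of x.
Then, from the visible intercepts: it meets the z-axis at z = 0 (among the integer gridlines); it meets the x-axis at x = 0 (among the integer gridlines).
Finally, the integer polynomial consistent with all of this is the stated p.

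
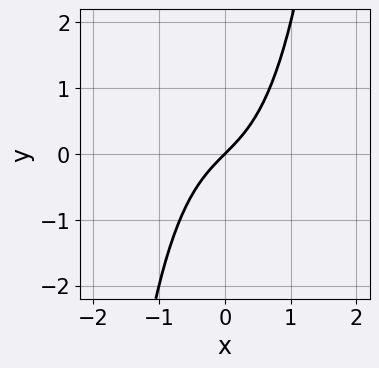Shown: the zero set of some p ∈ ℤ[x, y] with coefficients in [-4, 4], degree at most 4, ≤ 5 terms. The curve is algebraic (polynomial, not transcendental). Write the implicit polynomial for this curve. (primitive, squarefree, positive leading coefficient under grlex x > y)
x^3 + x - y

1. deg p = 3. The shape is more complex than any degree-2 curve.
2. From the visible intercepts: it meets the x-axis at x = 0 (among the integer gridlines); one y-axis crossing is at y = 0.
3. Matching integer coefficients to the picture gives p.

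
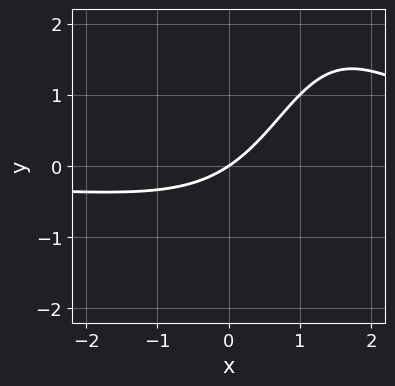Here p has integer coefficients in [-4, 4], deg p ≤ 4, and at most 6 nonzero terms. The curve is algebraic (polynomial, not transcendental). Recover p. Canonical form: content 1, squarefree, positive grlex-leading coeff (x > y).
x^2*y - 2*x*y - 2*x + 3*y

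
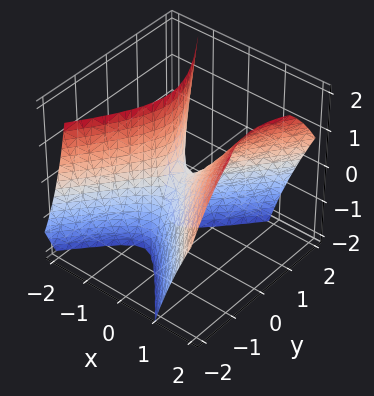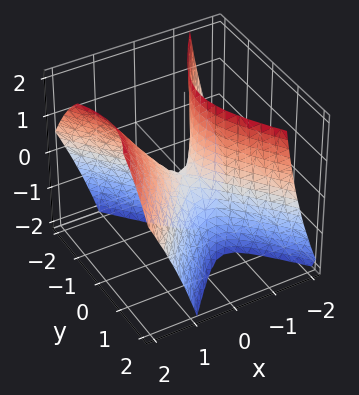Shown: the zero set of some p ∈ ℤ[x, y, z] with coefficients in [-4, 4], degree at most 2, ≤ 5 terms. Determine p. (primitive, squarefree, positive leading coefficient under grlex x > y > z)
3*x^2 - 2*x*z - 2*y^2 - z

First, deg p = 2. The shape is more complex than any degree-1 surface.
Then, observable constraints: it meets the x-axis at x = 0 (among the integer gridlines); it crosses the y-axis at the gridline y = 0.
Finally, assembling these constraints gives the stated polynomial.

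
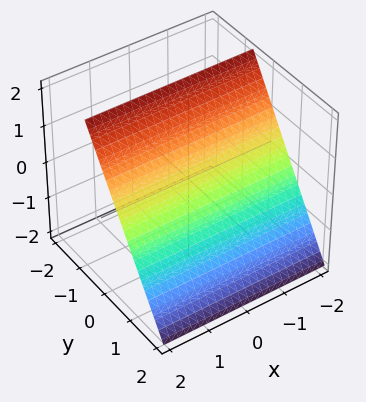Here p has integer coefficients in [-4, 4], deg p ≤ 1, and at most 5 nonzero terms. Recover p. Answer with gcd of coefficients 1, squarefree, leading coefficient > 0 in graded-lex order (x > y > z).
3*y + 2*z - 2

(a) The degree is 1 — every cross-section is a straight line — this is a plane.
(b) Against the integer gridlines: it meets the z-axis at z = 1 (among the integer gridlines); it misses every integer gridline on the x-axis.
(c) Together with the visible shape, these determine p as stated.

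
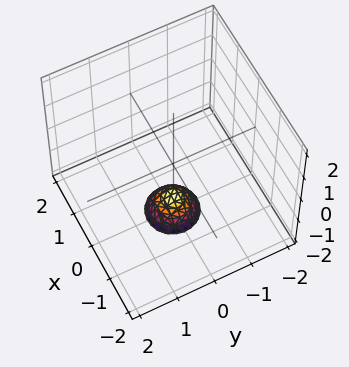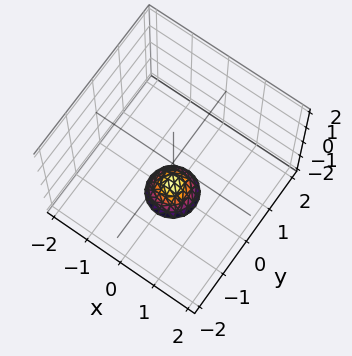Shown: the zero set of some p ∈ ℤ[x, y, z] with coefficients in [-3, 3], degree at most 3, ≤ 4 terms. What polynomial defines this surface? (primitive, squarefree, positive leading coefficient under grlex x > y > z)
3*x^2 + 3*y^2 + 2*z + 3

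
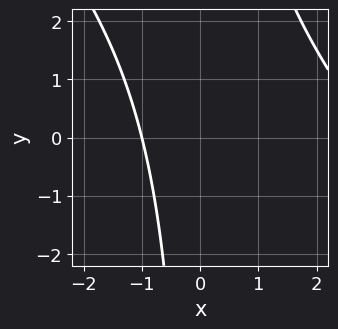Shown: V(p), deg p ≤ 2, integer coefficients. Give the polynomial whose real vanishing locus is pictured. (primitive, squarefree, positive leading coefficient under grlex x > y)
(a) deg p = 2.
(b) Checking where it meets the axes: the curve avoids every integer y-axis point in the box; it crosses the x-axis at the gridline x = -1.
(c) Solving for integer coefficients yields p as stated.

x^2 + x*y - 2*x - 3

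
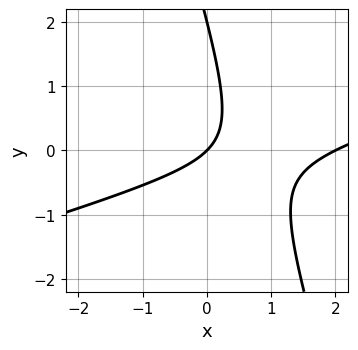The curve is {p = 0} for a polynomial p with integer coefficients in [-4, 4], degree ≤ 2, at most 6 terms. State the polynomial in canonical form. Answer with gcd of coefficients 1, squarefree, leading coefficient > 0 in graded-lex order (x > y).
x^2 - 3*x*y - y^2 - 2*x + 2*y

First, deg p = 2. The shape is more complex than any degree-1 curve.
Then, from the axis intercepts and sections: among the integer gridlines, it crosses the x-axis at x ∈ {0, 2}; among the integer gridlines, it crosses the y-axis at y ∈ {0, 2}.
Finally, assembling these constraints gives the stated polynomial.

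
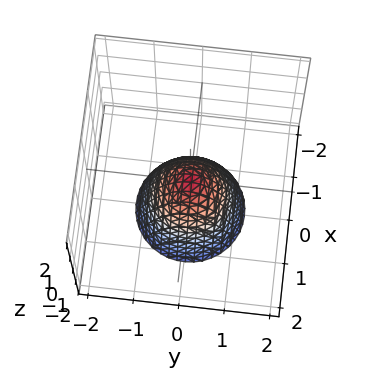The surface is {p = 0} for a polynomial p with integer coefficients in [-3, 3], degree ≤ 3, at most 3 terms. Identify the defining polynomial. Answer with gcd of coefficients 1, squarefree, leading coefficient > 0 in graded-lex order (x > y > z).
3*x^2 + 3*y^2 + 2*z

1. deg p = 2.
2. Symmetries: rotational symmetry about the z-axis ⇒ p depends on x, y only through x² + y².
3. Observable constraints: it crosses the z-axis at the gridline z = 0; it meets the y-axis at y = 0 (among the integer gridlines); a circular section at z = -2 has radius between 1 and 2.
4. Solving for integer coefficients yields p as stated.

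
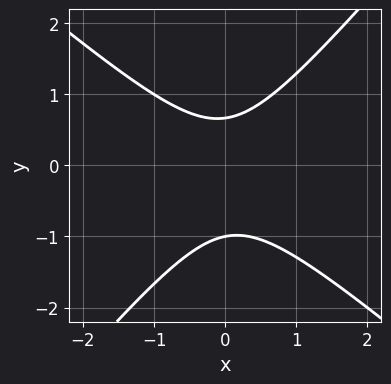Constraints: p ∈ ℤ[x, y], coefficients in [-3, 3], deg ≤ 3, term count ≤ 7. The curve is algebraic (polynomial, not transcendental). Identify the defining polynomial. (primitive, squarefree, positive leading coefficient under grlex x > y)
First, deg p = 2. A generic line meets the curve in up to 2 points.
Next, against the integer gridlines: one y-axis crossing is at y = -1; no x-intercept at any integer in the box.
Finally, matching integer coefficients to the picture gives p.

3*x^2 + x*y - 3*y^2 - y + 2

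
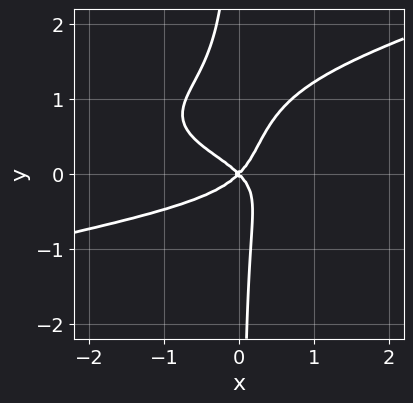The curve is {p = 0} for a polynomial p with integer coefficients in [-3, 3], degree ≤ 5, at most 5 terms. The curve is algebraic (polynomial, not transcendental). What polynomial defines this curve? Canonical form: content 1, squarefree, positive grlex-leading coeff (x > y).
1. Degree: no degree-3 curve has this shape, so deg p = 4.
2. Observable constraints: one x-axis crossing is at x = 0; it meets the y-axis at y = 0 (among the integer gridlines).
3. These observations pin down the coefficients.

x^2*y^2 - 3*x*y^3 + 3*x*y^2 + x^2 - y^2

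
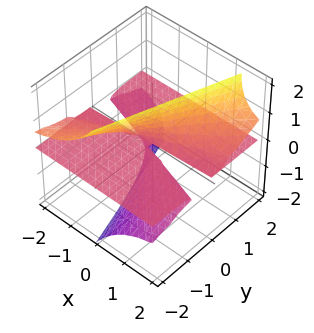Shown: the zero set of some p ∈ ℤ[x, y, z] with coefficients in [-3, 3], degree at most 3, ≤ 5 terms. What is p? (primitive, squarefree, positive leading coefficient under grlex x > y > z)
First, the degree is 3 — a generic line meets the surface in up to 3 points.
Then, against the integer gridlines: every point of the x-axis in the box is on the surface; the visible y-axis segment lies entirely on the surface; it crosses the z-axis at the gridline z = 0.
Finally, together with the visible shape, these determine p as stated.

3*x*z^2 - z^3 - 2*y*z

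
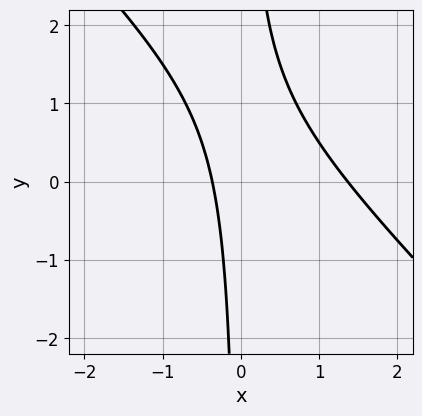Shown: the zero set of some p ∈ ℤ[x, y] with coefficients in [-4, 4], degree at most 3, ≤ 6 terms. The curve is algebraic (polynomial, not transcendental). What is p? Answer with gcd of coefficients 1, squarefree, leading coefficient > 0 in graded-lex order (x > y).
2*x^2 + 2*x*y - 2*x - 1

1. deg p = 2. No degree-1 curve has this shape.
2. From the axis intercepts and sections: it misses every integer gridline on the y-axis.
3. These observations pin down the coefficients.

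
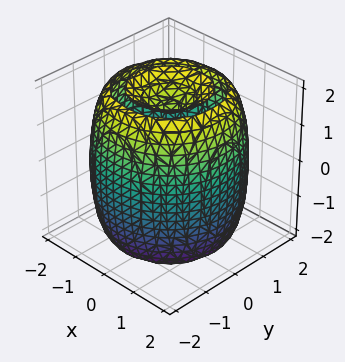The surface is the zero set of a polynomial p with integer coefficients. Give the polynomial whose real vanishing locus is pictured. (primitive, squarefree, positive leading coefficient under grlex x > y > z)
x^4 + 2*x^2*y^2 + y^4 - 3*x^2 - 3*y^2 + z^2 - 2

First, there are 2 components. Treating them together as one polynomial.
Then, deg p = 4. A generic line meets the surface in up to 4 points.
Then, symmetries: every cross-section ⟂ z is a circle, so x, y appear only via x² + y².
Next, from the axis intercepts and sections: a circular section at z = 1 has radius between 1 and 2.
Finally, matching integer coefficients to the picture gives p.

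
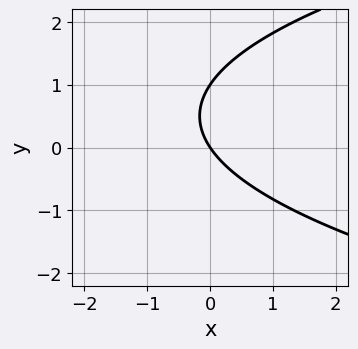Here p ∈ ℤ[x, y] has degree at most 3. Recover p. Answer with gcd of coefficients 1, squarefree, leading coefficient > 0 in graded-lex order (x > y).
1. The degree is 2 — no degree-1 curve has this shape.
2. Against the integer gridlines: it crosses the x-axis at the gridline x = 0; among the integer gridlines, it crosses the y-axis at y ∈ {0, 1}.
3. Putting this together gives p.

2*y^2 - 3*x - 2*y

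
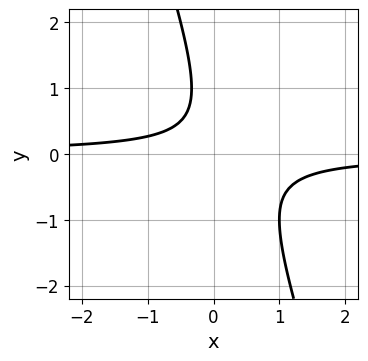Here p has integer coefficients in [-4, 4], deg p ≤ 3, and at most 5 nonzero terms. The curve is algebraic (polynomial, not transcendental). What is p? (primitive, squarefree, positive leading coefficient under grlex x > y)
First, deg p = 2. A generic line meets the curve in up to 2 points.
Then, checking where it meets the axes: it misses every integer gridline on the y-axis; it misses every integer gridline on the x-axis.
Finally, these observations pin down the coefficients.

3*x*y + y^2 - y + 1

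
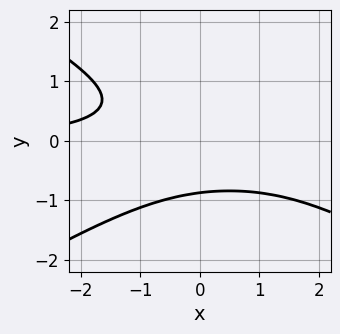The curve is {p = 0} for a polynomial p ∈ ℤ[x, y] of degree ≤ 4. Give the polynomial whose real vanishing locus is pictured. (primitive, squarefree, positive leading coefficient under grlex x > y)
x^2*y - 3*y^3 - x*y - 2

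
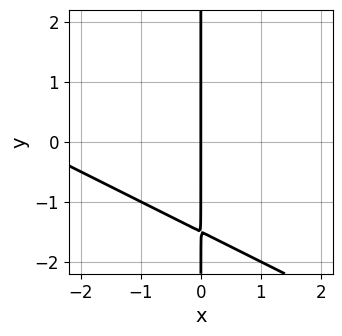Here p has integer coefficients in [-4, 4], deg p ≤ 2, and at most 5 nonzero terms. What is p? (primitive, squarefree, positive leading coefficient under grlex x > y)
x^2 + 2*x*y + 3*x

(a) Degree: a generic line meets the curve in up to 2 points, so deg p = 2.
(b) Against the integer gridlines: it crosses the x-axis at the gridline x = 0; every point of the y-axis in the box is on the curve.
(c) Matching integer coefficients to the picture gives p.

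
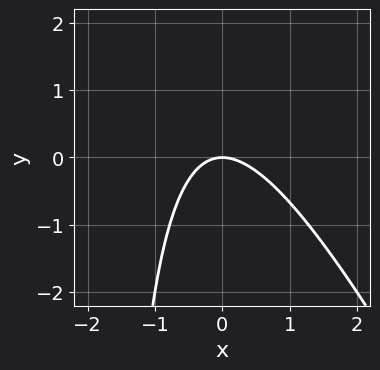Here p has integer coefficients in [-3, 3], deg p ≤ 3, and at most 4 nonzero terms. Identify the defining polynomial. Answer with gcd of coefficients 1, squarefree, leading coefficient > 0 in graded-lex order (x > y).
2*x^2 + x*y + 2*y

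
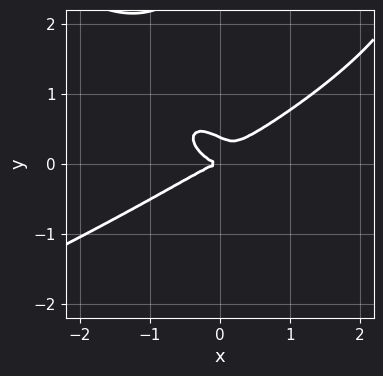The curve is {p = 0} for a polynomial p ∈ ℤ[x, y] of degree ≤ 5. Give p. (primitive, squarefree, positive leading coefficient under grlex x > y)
y^4 + x^3 - x*y^2 - 3*y^3 + y^2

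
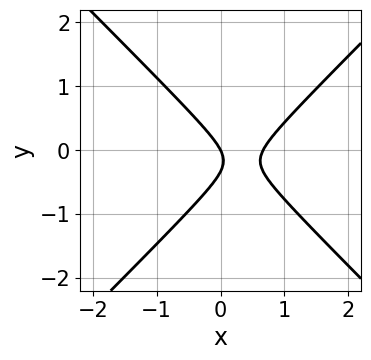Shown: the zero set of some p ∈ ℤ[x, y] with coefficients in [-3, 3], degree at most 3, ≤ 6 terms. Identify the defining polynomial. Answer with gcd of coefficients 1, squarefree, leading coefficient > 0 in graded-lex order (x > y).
Degree: a generic line meets the curve in up to 2 points, so deg p = 2.
From the visible intercepts: it crosses the x-axis at the gridline x = 0; one y-axis crossing is at y = 0.
Fitting integer coefficients to these (and the overall shape) gives p.

3*x^2 - 3*y^2 - 2*x - y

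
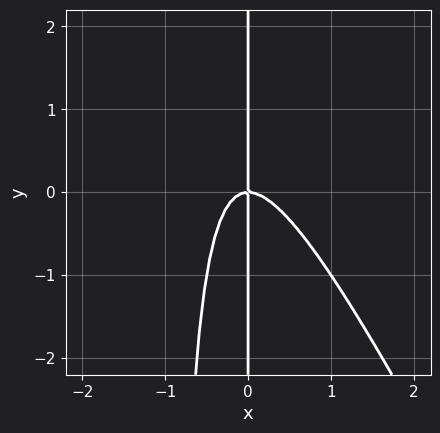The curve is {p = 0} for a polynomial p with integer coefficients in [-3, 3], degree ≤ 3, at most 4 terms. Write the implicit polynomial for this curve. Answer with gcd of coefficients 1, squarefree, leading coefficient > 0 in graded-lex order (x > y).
2*x^3 + x^2*y + x*y

(a) Degree: the shape is more complex than any degree-2 curve, so deg p = 3.
(b) Observable constraints: the visible y-axis segment lies entirely on the curve; it crosses the x-axis at the gridline x = 0.
(c) Solving for integer coefficients yields p as stated.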